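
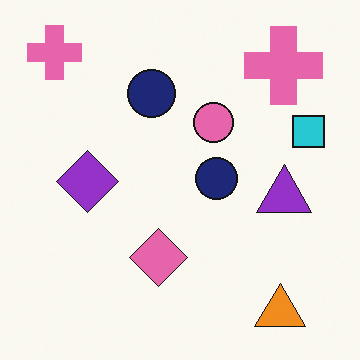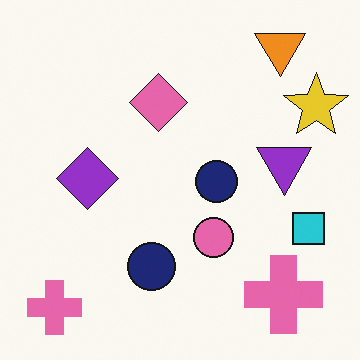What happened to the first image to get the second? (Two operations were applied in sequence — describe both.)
The second image is the first flipped vertically (top ↔ bottom), then overlaid with an additional yellow star.

The orange triangle is in the bottom-right of the first image and the top-right of the second — shapes on opposite sides of the horizontal midline have swapped in a mirror flip. A yellow star appears in the second image that is absent from the first.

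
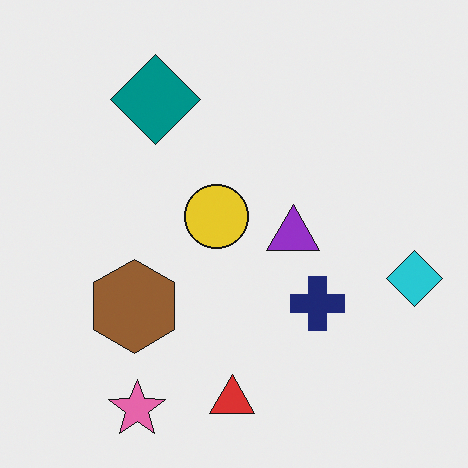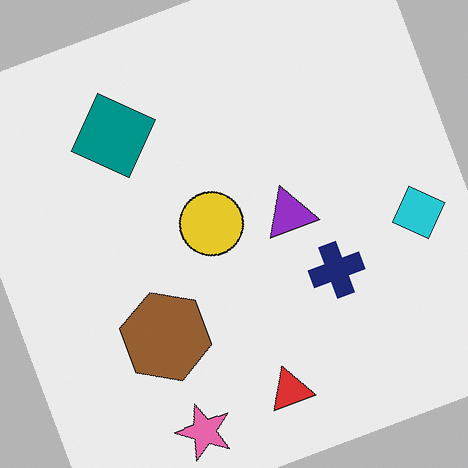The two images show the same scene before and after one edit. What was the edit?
The image was rotated counter-clockwise by a clearly visible amount.

Every shape is tilted by the same angle and the image corners show triangular fill wedges — a whole-image rotation by a non-right angle.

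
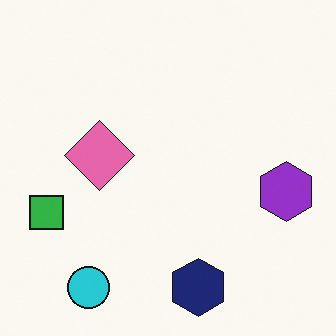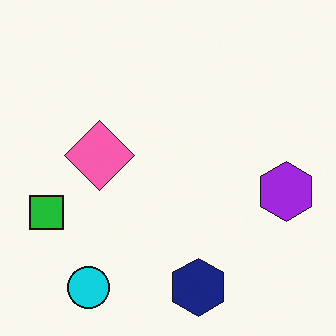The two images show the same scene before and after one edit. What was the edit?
The image was slightly oversaturated.

All colors are more vivid — a global saturation change.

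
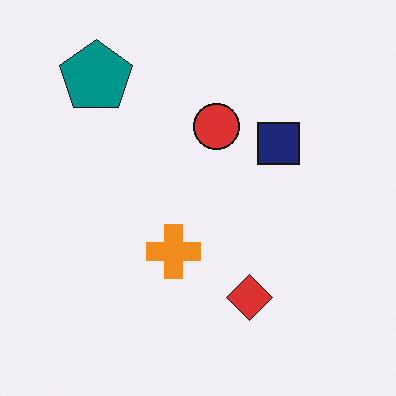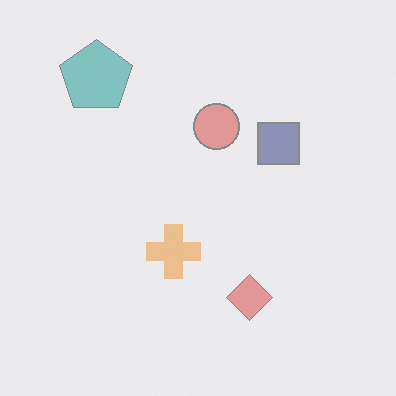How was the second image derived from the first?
It was given much lower contrast.

Tones are pushed toward mid-grey across the whole image — a global contrast change.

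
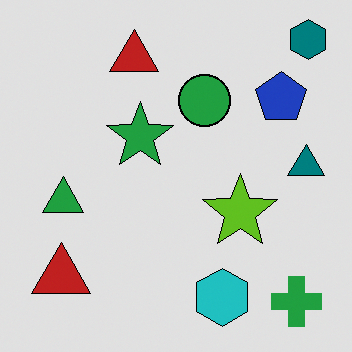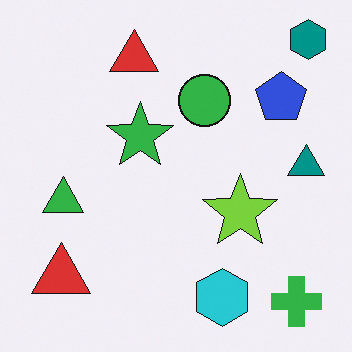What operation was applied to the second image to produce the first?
This is the original image posterized to a reduced palette.

Each flat color has snapped to a coarser quantized level — most visibly, the near-white background has dropped to a flat grey.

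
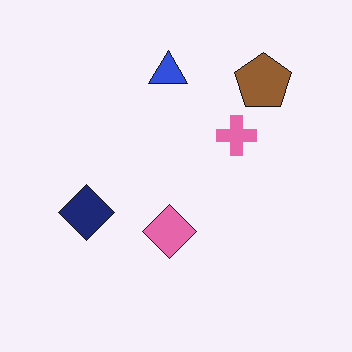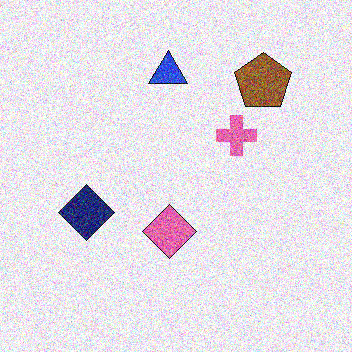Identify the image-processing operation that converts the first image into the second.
The second image is the first degraded with heavy additive noise.

Random speckle covers the whole image, including the flat background.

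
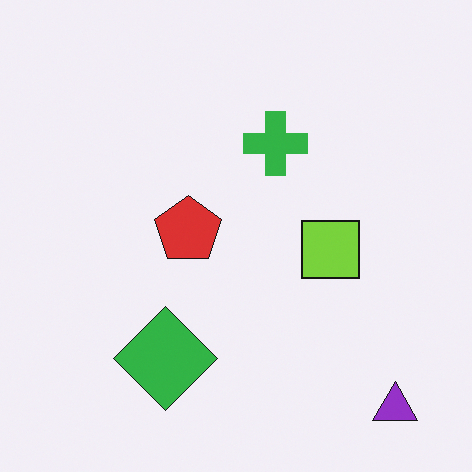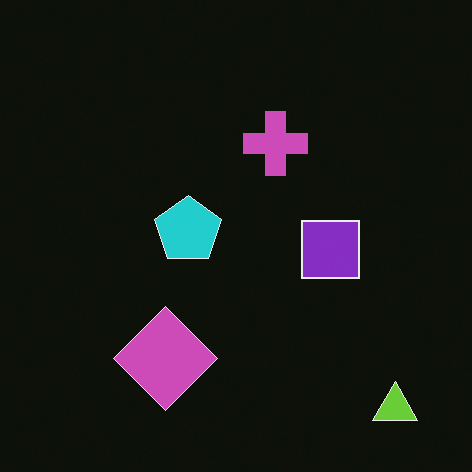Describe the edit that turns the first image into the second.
It was color-inverted (negative).

The light background has become dark and every shape's color is its complement — a photographic negative.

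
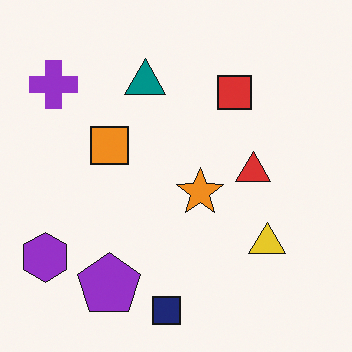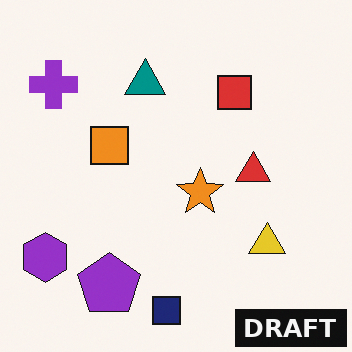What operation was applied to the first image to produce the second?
The second image is the first watermarked with the text "DRAFT" in the lower-right corner.

A dark label reading "DRAFT" appears in the lower-right corner.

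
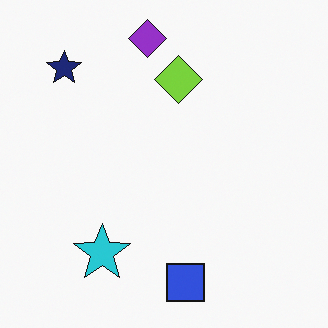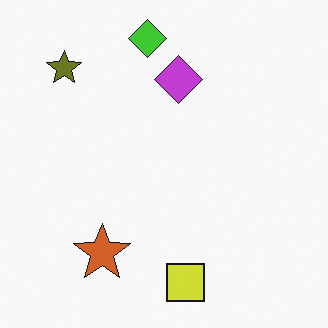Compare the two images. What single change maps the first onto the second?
Hue-shifted by a large amount.

Every shape's color has rotated by the same amount around the hue wheel — a uniform hue shift.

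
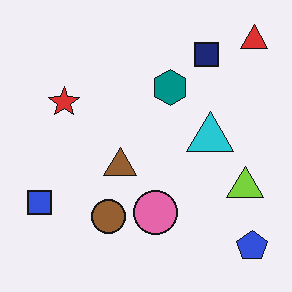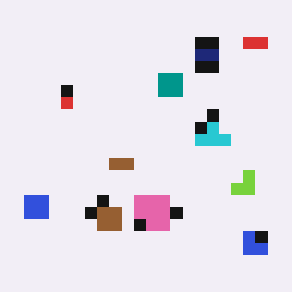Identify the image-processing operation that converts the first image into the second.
This is the original image heavily pixelated into large blocks.

Shapes are reduced to large square blocks; fine edges and outlines are lost — a downscale-then-upscale (mosaic) effect.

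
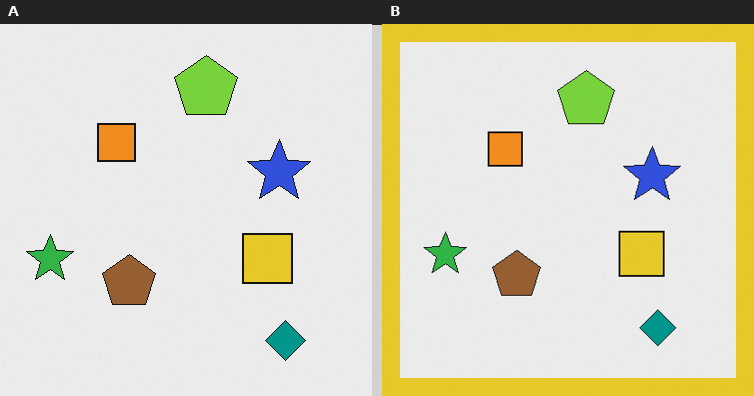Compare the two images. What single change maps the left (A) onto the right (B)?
It was framed with a yellow border.

A solid yellow frame runs around the edge of the right (B) image, with the content slightly shrunk inside it.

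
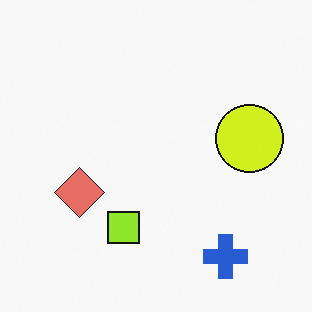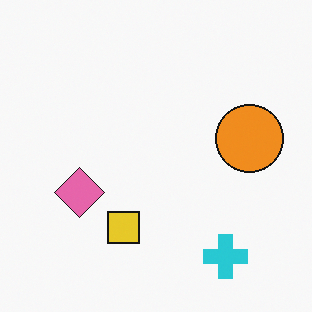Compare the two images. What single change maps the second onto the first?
The first image is the second hue-shifted by a small amount.

Every shape's color has rotated by the same amount around the hue wheel — a uniform hue shift.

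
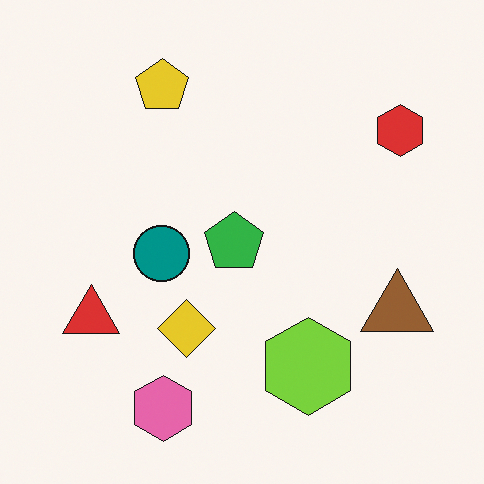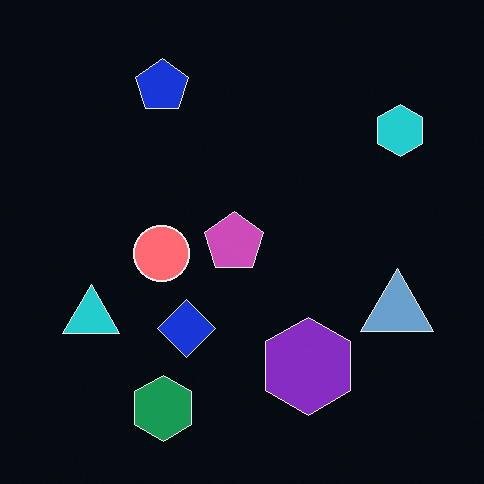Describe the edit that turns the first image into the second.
Color-inverted (negative).

The light background has become dark and every shape's color is its complement — a photographic negative.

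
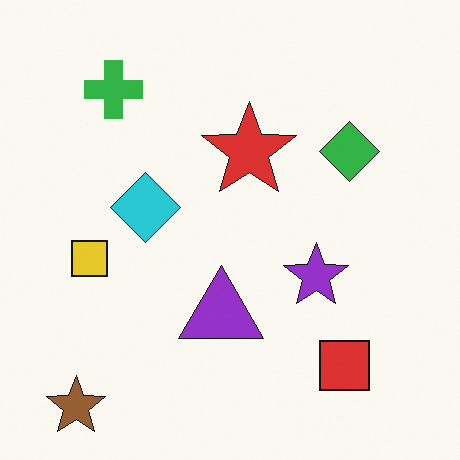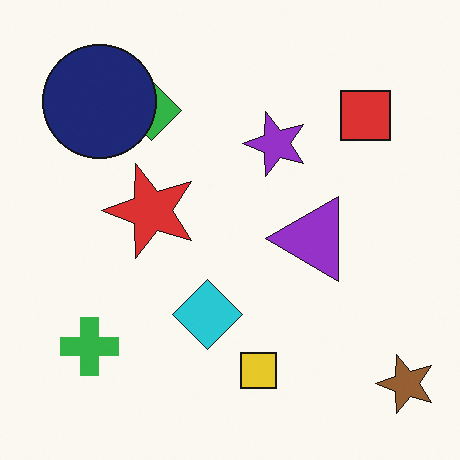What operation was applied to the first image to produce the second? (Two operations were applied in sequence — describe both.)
Rotated 90° counter-clockwise, then overlaid with an additional navy circle.

The brown star sits in the bottom-left of the first image and the bottom-right of the second — consistent with a whole-image 90° counter-clockwise rotation. A navy circle appears in the second image that is absent from the first.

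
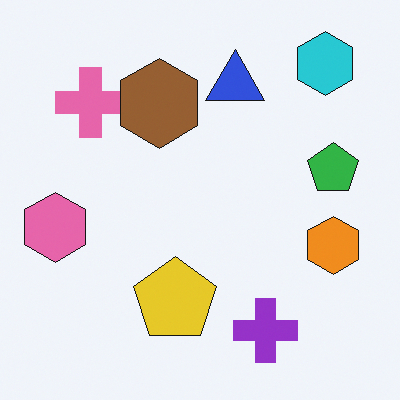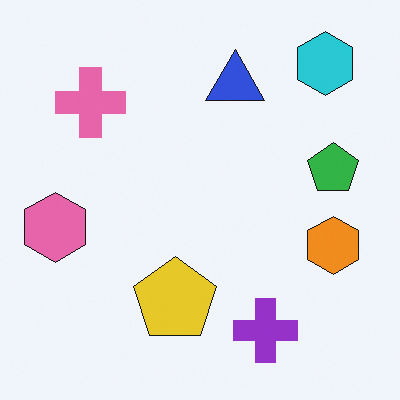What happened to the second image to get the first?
Overlaid with an additional brown hexagon.

A brown hexagon appears in the first image that is absent from the second.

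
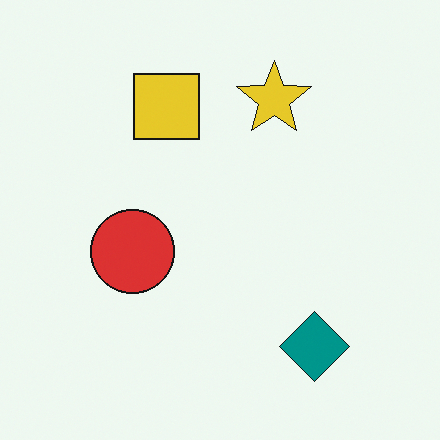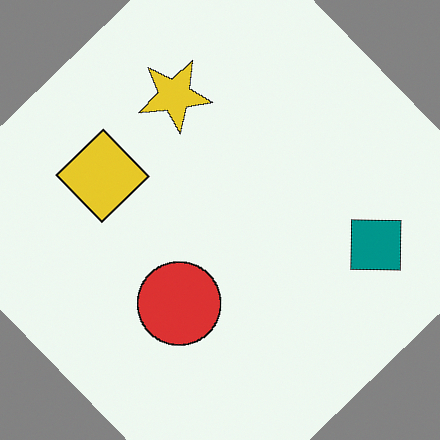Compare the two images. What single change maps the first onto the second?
This is the original image rotated counter-clockwise by a large amount — several tens of degrees.

Every shape is tilted by the same angle and the image corners show triangular fill wedges — a whole-image rotation by a non-right angle.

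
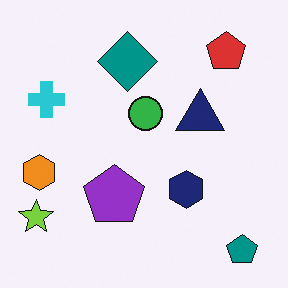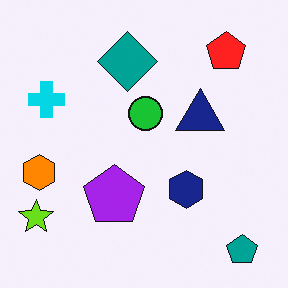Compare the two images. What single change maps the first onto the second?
Slightly oversaturated.

All colors are more vivid — a global saturation change.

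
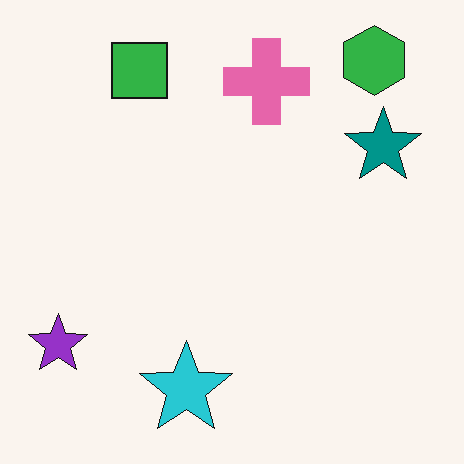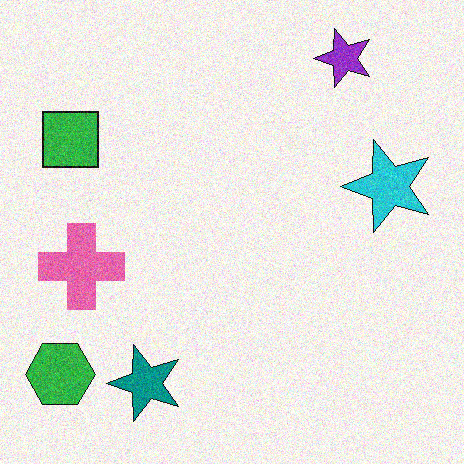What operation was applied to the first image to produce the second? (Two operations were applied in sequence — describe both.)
This is the original image degraded with moderate additive noise, then transposed (reflected across the top-left ↔ bottom-right diagonal).

Random speckle covers the whole image, including the flat background. Shapes have swapped their row and column positions — what was in the top-right is now in the bottom-left — a diagonal reflection.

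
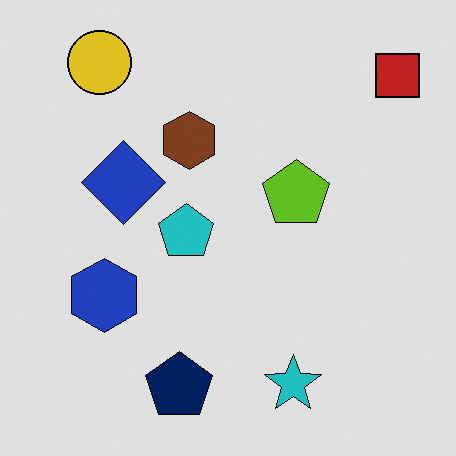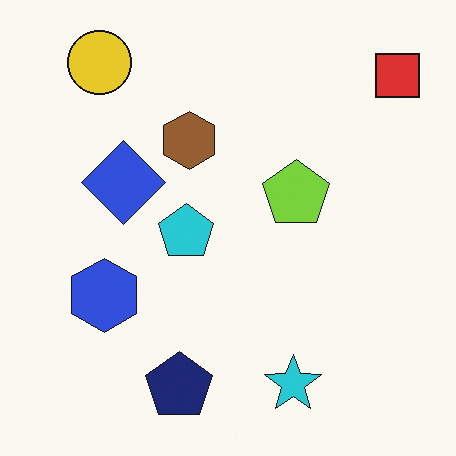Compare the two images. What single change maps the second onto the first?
The transformation is: moderately posterized.

Each flat color has snapped to a coarser quantized level — most visibly, the near-white background has dropped to a flat grey.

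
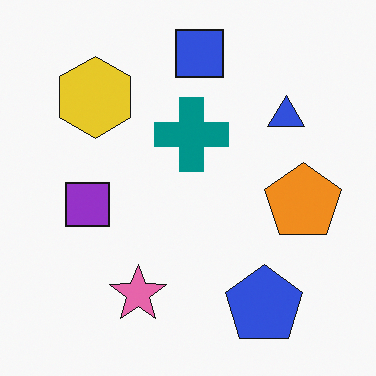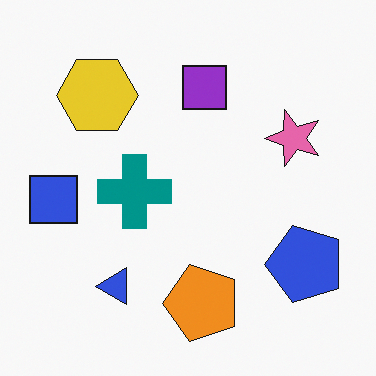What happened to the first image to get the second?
It was transposed (reflected across the top-left ↔ bottom-right diagonal).

Shapes have swapped their row and column positions — what was in the top-right is now in the bottom-left — a diagonal reflection.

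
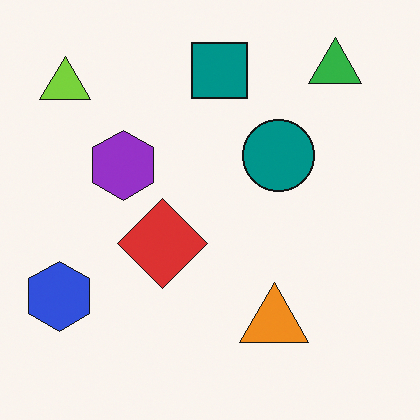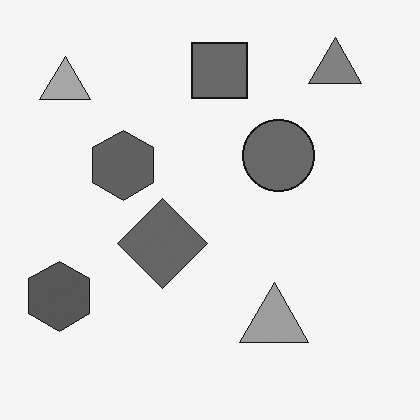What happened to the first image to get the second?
This is the original image converted to grayscale.

All color is removed — every shape is now a shade of grey.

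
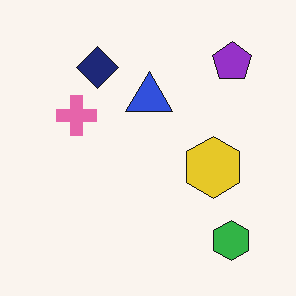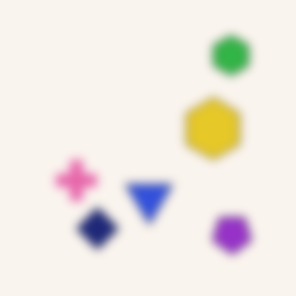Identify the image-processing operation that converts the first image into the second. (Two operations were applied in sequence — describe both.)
This is the original image flipped vertically (top ↔ bottom), then heavily blurred.

The green hexagon is in the bottom-right of the first image and the top-right of the second — shapes on opposite sides of the horizontal midline have swapped in a mirror flip. Shape edges and outlines are uniformly softened across the whole image.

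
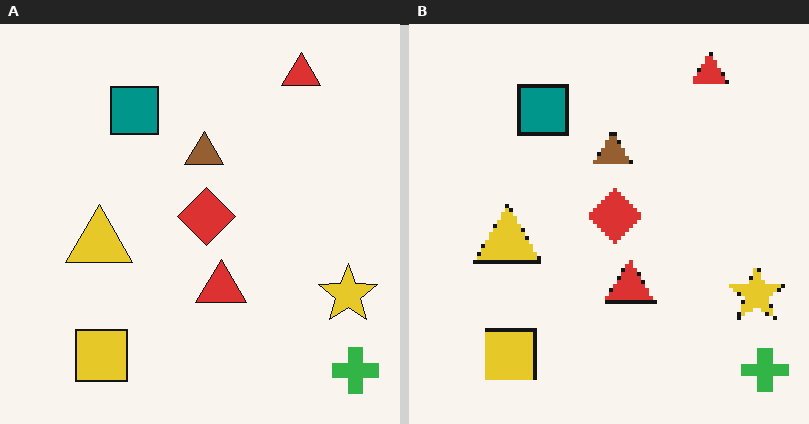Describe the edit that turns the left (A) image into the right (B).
It was mildly pixelated.

Shapes are reduced to large square blocks; fine edges and outlines are lost — a downscale-then-upscale (mosaic) effect.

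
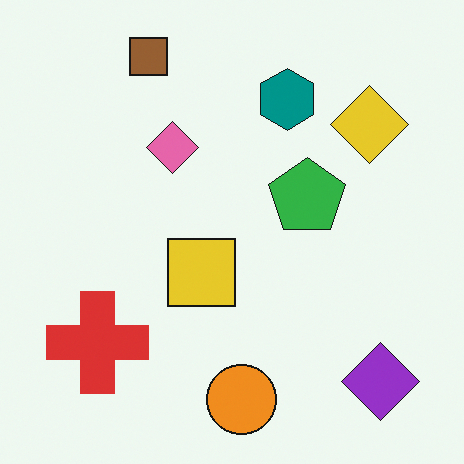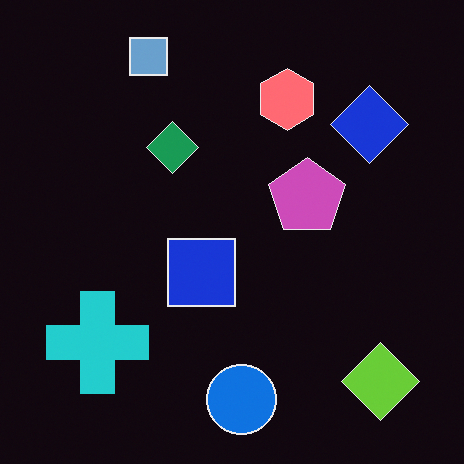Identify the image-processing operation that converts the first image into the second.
The second image is the first color-inverted (negative).

The light background has become dark and every shape's color is its complement — a photographic negative.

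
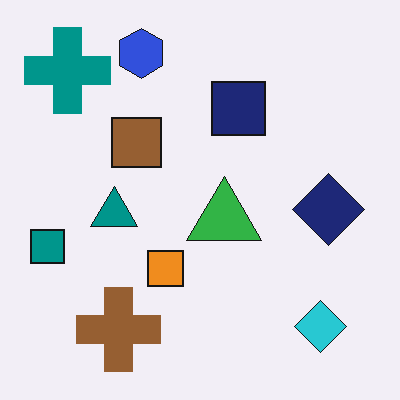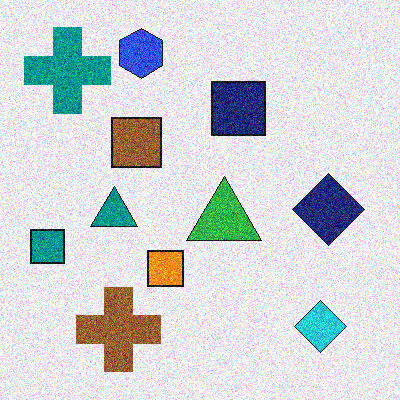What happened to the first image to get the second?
The transformation is: degraded with strong gaussian noise.

Random speckle covers the whole image, including the flat background.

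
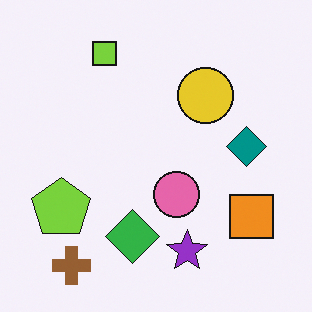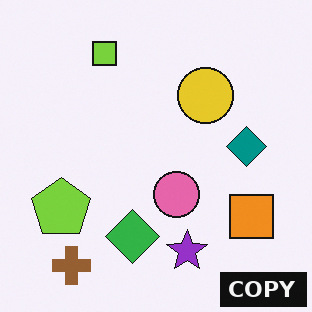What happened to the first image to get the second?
The image was watermarked with the text "COPY" in the lower-right corner.

A dark label reading "COPY" appears in the lower-right corner.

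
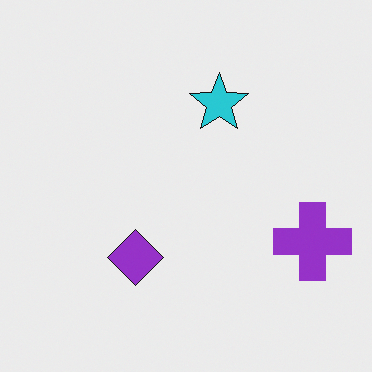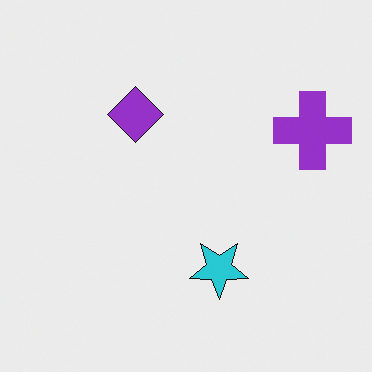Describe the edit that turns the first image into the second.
Flipped vertically (top ↔ bottom).

The cyan star is in the top of the first image and the bottom of the second — shapes on opposite sides of the horizontal midline have swapped in a mirror flip.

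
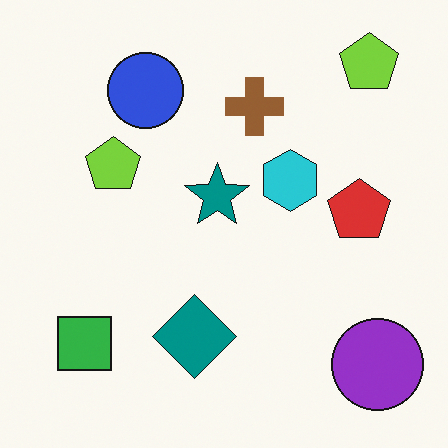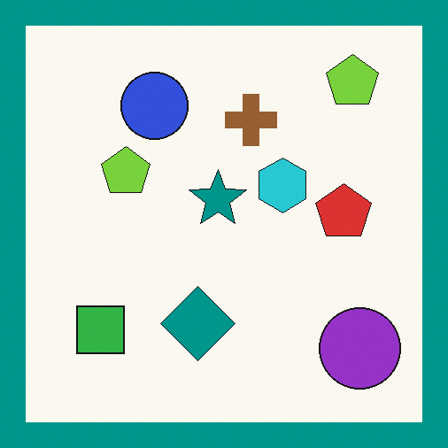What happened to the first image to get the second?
The second image is the first framed with a teal border.

A solid teal frame runs around the edge of the second image, with the content slightly shrunk inside it.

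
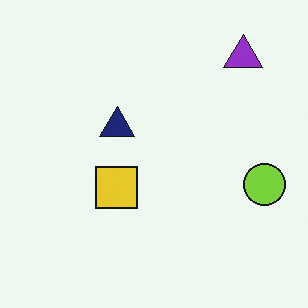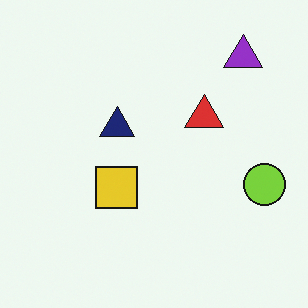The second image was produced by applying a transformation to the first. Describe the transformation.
This is the original image overlaid with an additional red triangle.

A red triangle appears in the second image that is absent from the first.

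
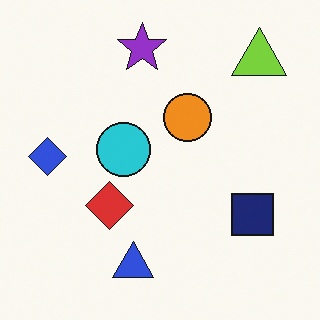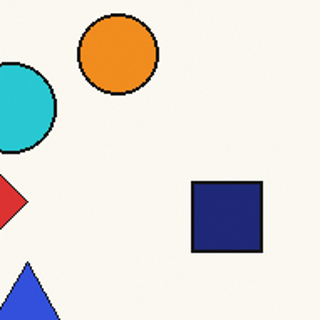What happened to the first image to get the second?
This is the original image cropped tightly and scaled back up.

The visible shapes are larger and the field of view is narrower; shapes near the original edges may be partly or wholly outside the frame — a crop-and-rescale.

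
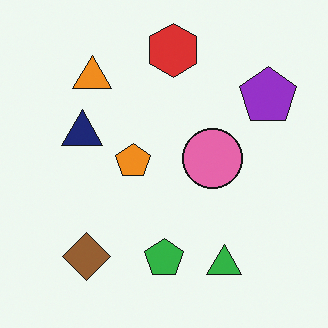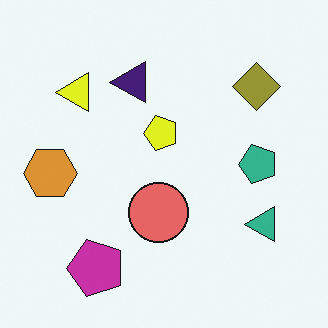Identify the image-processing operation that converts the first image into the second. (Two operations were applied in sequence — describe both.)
It was transposed (reflected across the top-left ↔ bottom-right diagonal), then hue-shifted by a small amount.

Shapes have swapped their row and column positions — what was in the top-right is now in the bottom-left — a diagonal reflection. Every shape's color has rotated by the same amount around the hue wheel — a uniform hue shift.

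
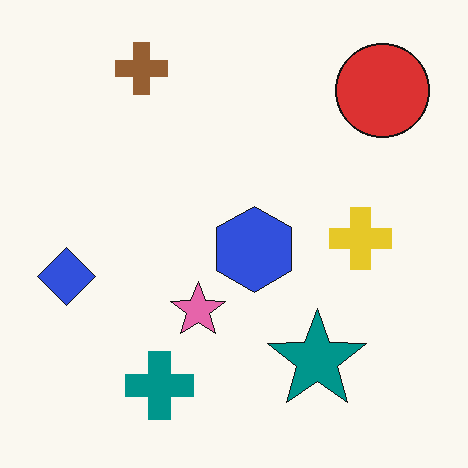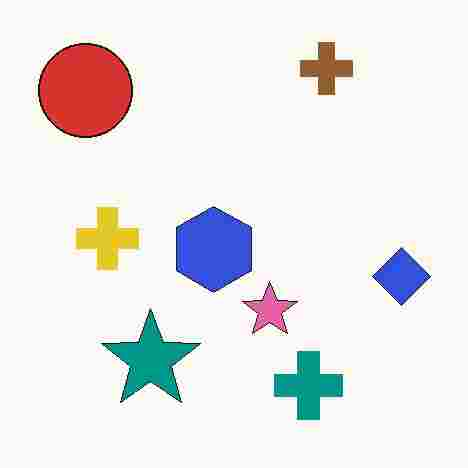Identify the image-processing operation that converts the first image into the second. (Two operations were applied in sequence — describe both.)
Flipped horizontally (left ↔ right), then heavily JPEG-compressed with obvious blocking artifacts.

The blue diamond is in the left of the first image and the right of the second — shapes on opposite sides of the vertical midline have swapped in a mirror flip. Blocky 8×8 compression artifacts appear around shape edges and the flat background shows ringing — characteristic JPEG degradation.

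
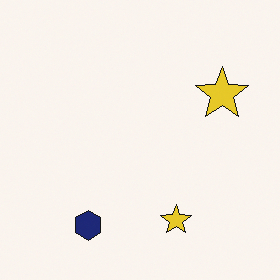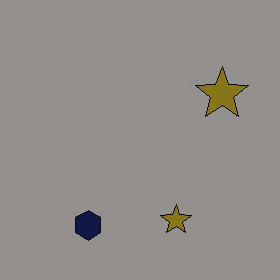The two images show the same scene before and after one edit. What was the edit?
The second image is the first darkened a lot.

Every pixel — background and shapes alike — is uniformly darkened.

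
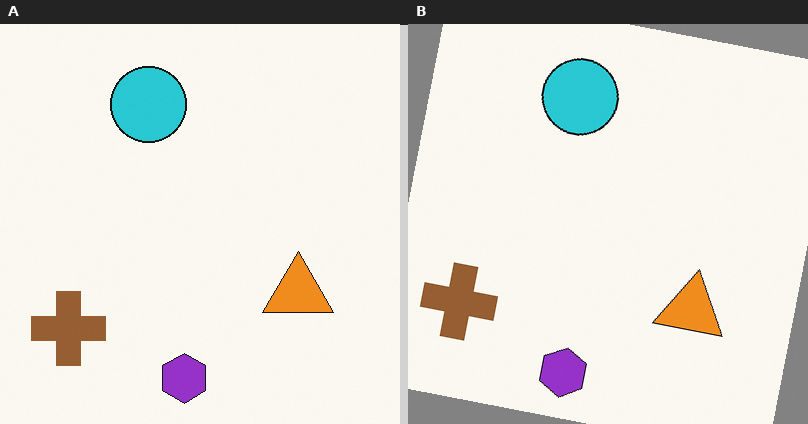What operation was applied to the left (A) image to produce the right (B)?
Rotated clockwise by a few degrees.

Every shape is tilted by the same angle and the image corners show triangular fill wedges — a whole-image rotation by a non-right angle.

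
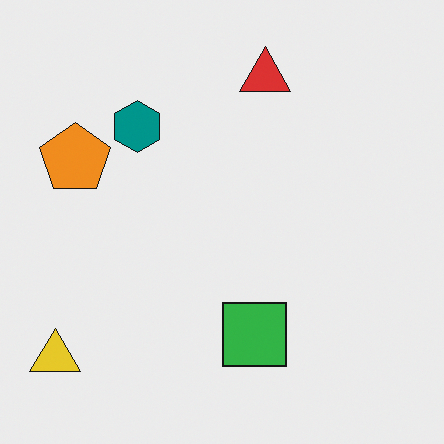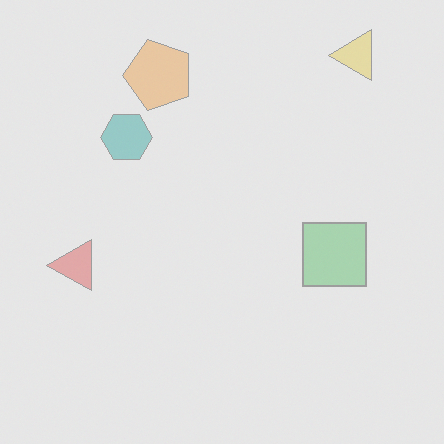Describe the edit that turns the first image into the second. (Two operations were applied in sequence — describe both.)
The transformation is: transposed (reflected across the top-left ↔ bottom-right diagonal), then washed out (contrast reduced).

Shapes have swapped their row and column positions — what was in the top-right is now in the bottom-left — a diagonal reflection. Tones are pushed toward mid-grey across the whole image — a global contrast change.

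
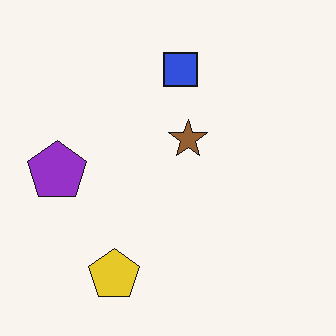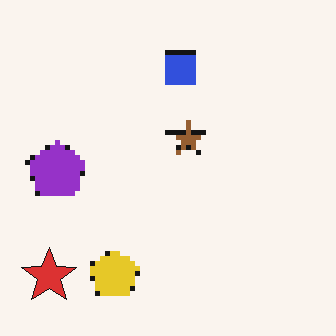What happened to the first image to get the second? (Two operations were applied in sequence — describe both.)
It was lightly pixelated (a mild mosaic effect), then overlaid with an additional red star.

Shapes are reduced to large square blocks; fine edges and outlines are lost — a downscale-then-upscale (mosaic) effect. A red star appears in the second image that is absent from the first.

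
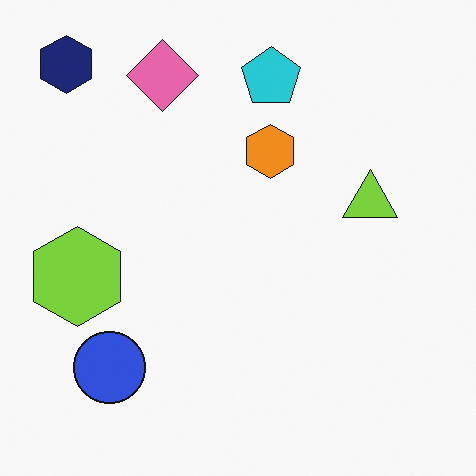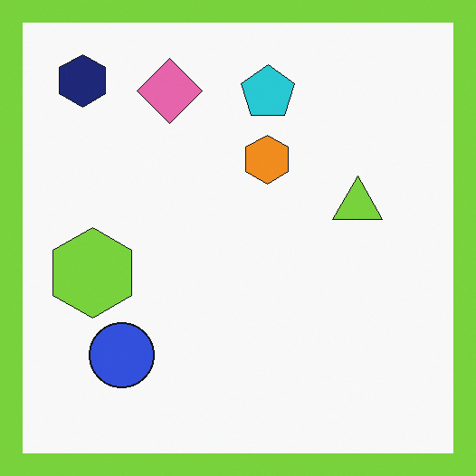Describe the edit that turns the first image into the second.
It was framed with a lime border.

A solid lime frame runs around the edge of the second image, with the content slightly shrunk inside it.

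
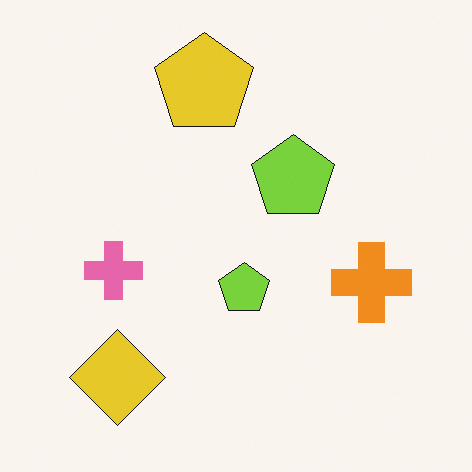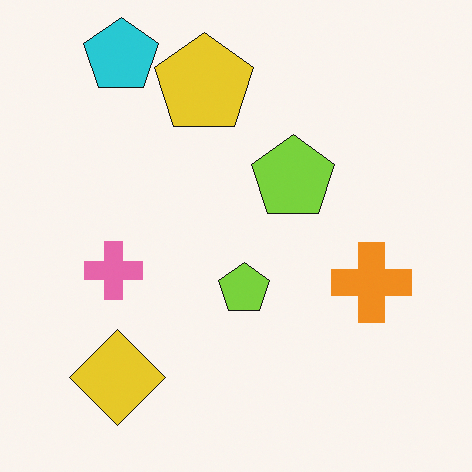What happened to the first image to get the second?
It was overlaid with an additional cyan pentagon.

A cyan pentagon appears in the second image that is absent from the first.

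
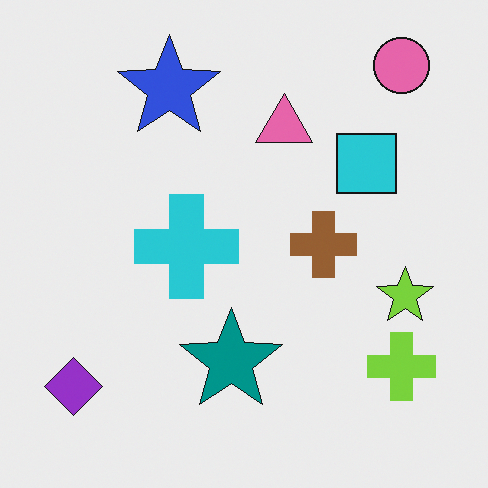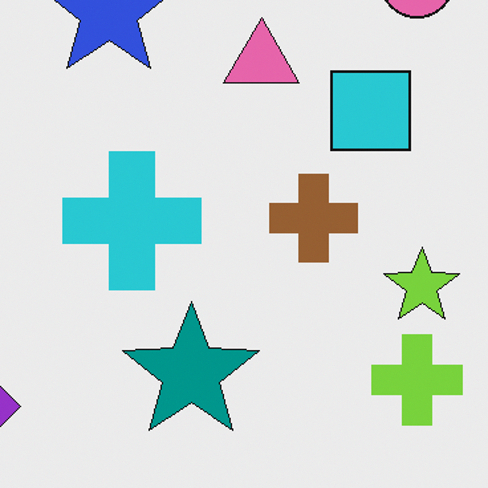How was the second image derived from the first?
The second image is the first cropped to a modestly smaller region and rescaled.

The visible shapes are larger and the field of view is narrower; shapes near the original edges may be partly or wholly outside the frame — a crop-and-rescale.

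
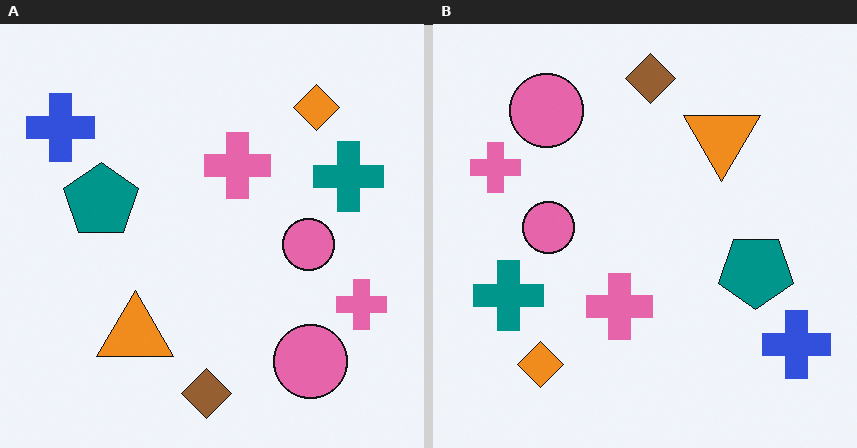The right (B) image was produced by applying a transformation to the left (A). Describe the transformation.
The image was rotated 180°.

The blue cross sits in the top-left of the left (A) image and the bottom-right of the right (B) — consistent with a whole-image 180° rotation.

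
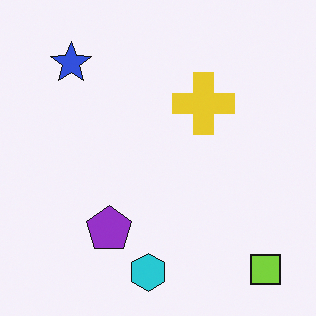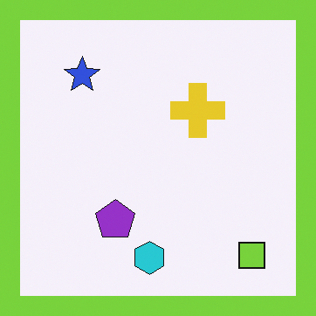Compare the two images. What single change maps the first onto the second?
The transformation is: framed with a lime border.

A solid lime frame runs around the edge of the second image, with the content slightly shrunk inside it.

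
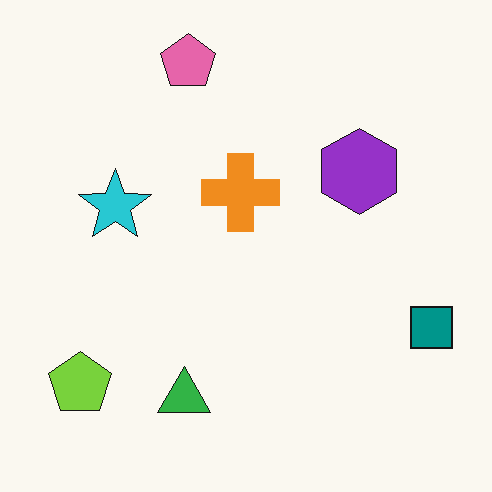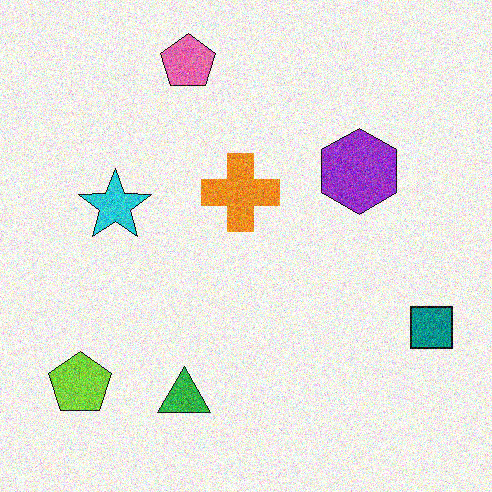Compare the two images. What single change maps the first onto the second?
It was degraded with a thick layer of grain.

Random speckle covers the whole image, including the flat background.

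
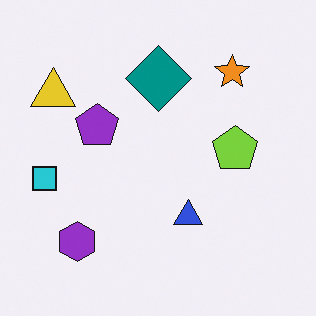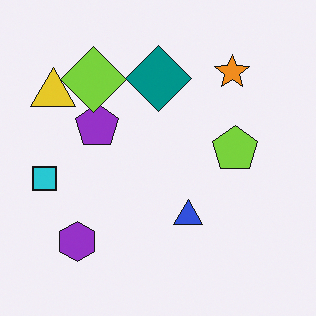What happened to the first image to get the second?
This is the original image overlaid with an additional lime diamond.

A lime diamond appears in the second image that is absent from the first.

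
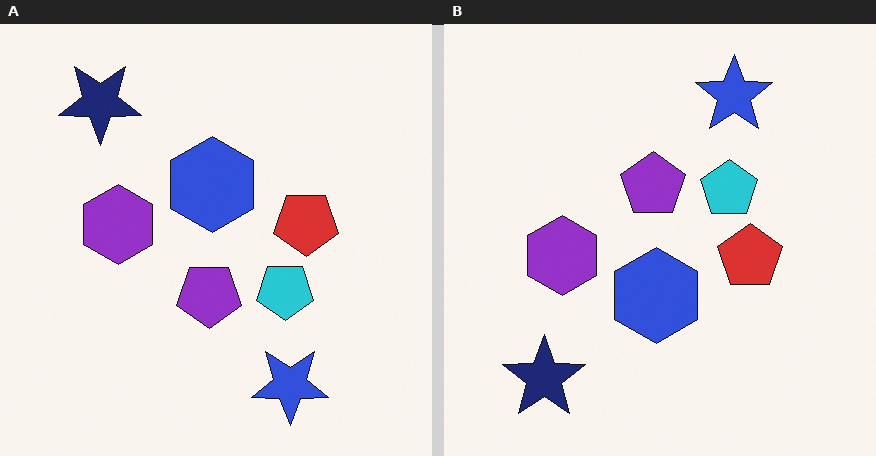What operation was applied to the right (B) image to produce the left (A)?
This is the original image flipped vertically (top ↔ bottom).

The blue star is in the top-right of the right (B) image and the bottom-right of the left (A) — shapes on opposite sides of the horizontal midline have swapped in a mirror flip.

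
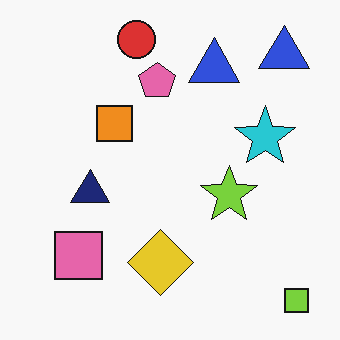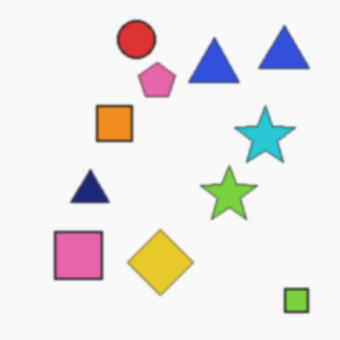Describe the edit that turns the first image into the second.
This is the original image given a subtle gaussian blur.

Shape edges and outlines are uniformly softened across the whole image.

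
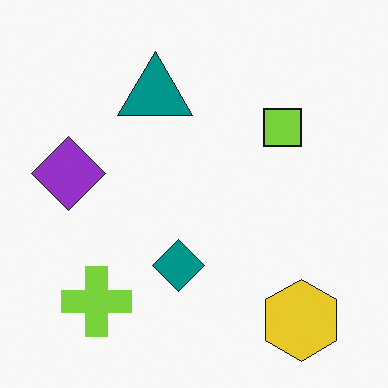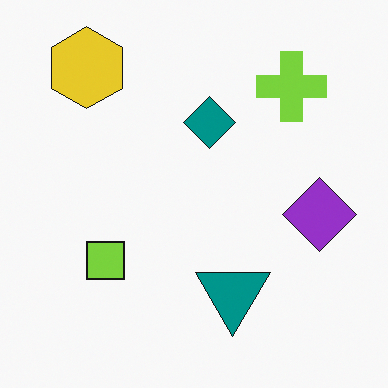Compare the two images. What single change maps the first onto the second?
This is the original image rotated 180°.

The yellow hexagon sits in the bottom-right of the first image and the top-left of the second — consistent with a whole-image 180° rotation.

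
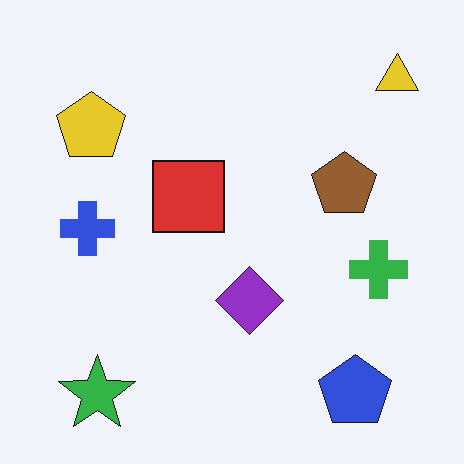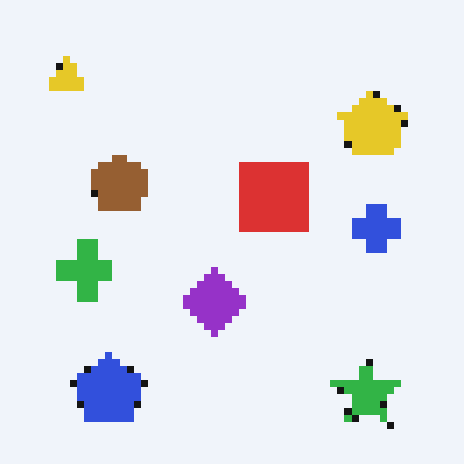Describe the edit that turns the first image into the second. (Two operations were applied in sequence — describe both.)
The image was moderately pixelated, then flipped horizontally (left ↔ right).

Shapes are reduced to large square blocks; fine edges and outlines are lost — a downscale-then-upscale (mosaic) effect. The yellow triangle is in the top-right of the first image and the top-left of the second — shapes on opposite sides of the vertical midline have swapped in a mirror flip.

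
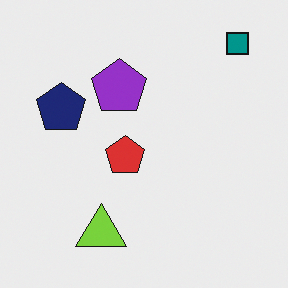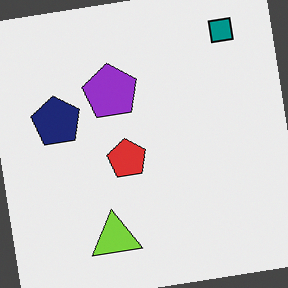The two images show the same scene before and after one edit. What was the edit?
The second image is the first rotated counter-clockwise by a slight angle.

Every shape is tilted by the same angle and the image corners show triangular fill wedges — a whole-image rotation by a non-right angle.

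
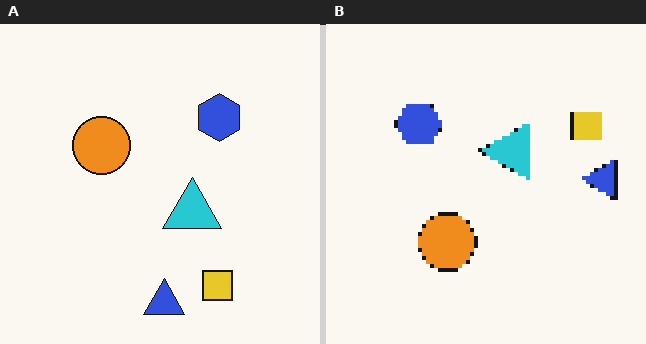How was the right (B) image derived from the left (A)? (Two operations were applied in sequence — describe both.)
The right (B) image is the left (A) rotated 90° counter-clockwise, then mildly pixelated.

The blue triangle sits in the bottom of the left (A) image and the right of the right (B) — consistent with a whole-image 90° counter-clockwise rotation. Shapes are reduced to large square blocks; fine edges and outlines are lost — a downscale-then-upscale (mosaic) effect.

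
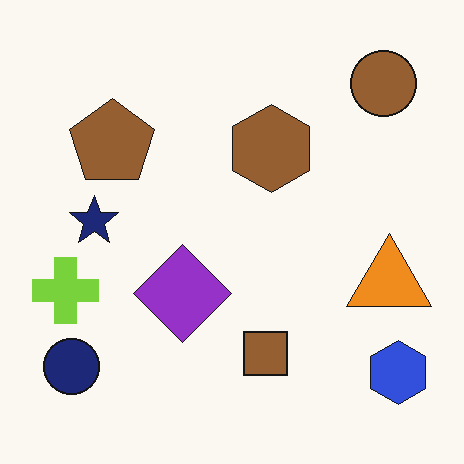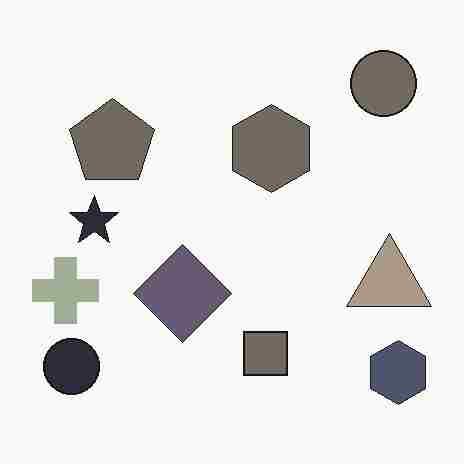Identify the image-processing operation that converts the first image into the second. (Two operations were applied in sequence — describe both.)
The image was heavily desaturated, then heavily JPEG-compressed with obvious blocking artifacts.

All colors are more muted and greyish — a global saturation change. Blocky 8×8 compression artifacts appear around shape edges and the flat background shows ringing — characteristic JPEG degradation.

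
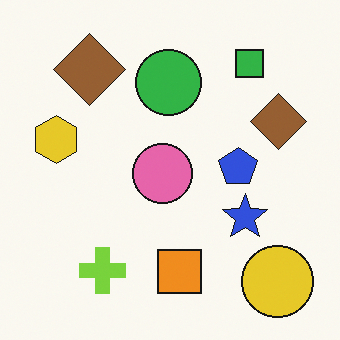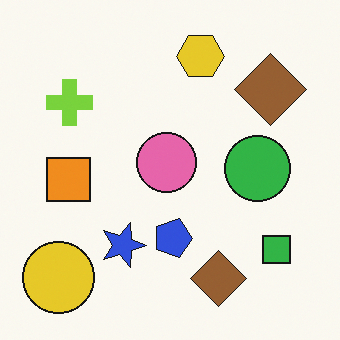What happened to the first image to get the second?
The transformation is: rotated 90° clockwise.

The yellow circle sits in the bottom-right of the first image and the bottom-left of the second — consistent with a whole-image 90° clockwise rotation.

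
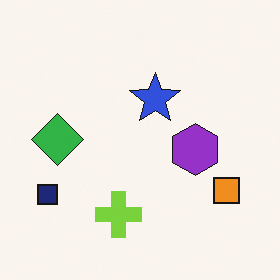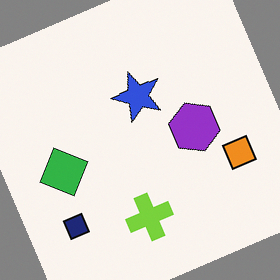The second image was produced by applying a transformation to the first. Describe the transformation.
Rotated counter-clockwise by a clearly visible amount.

Every shape is tilted by the same angle and the image corners show triangular fill wedges — a whole-image rotation by a non-right angle.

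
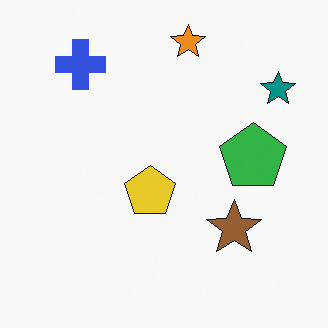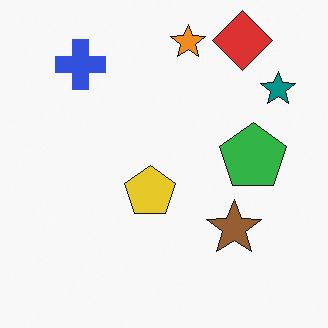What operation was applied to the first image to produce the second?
This is the original image overlaid with an additional red diamond.

A red diamond appears in the second image that is absent from the first.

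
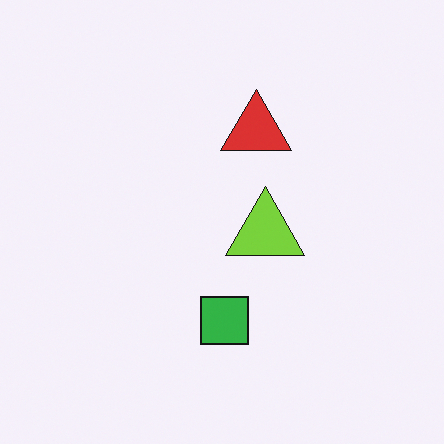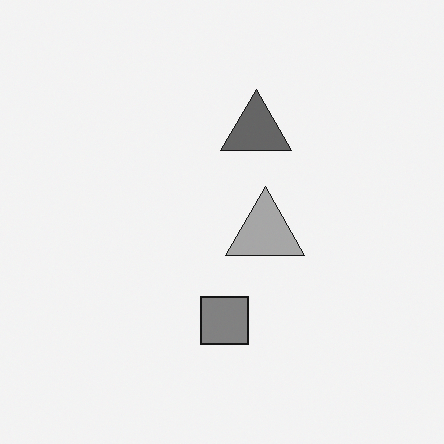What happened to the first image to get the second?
It was converted to grayscale.

All color is removed — every shape is now a shade of grey.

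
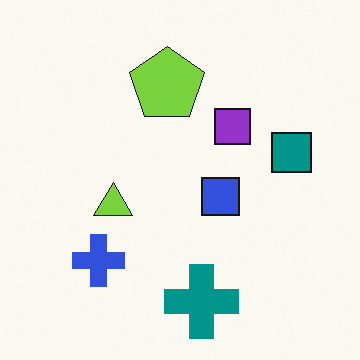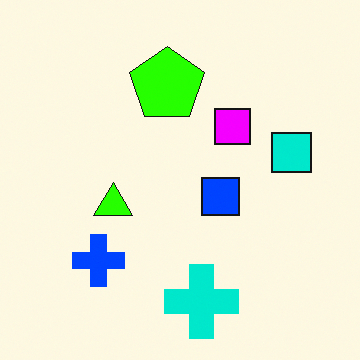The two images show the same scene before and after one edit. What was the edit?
It was heavily oversaturated.

All colors are more vivid — a global saturation change.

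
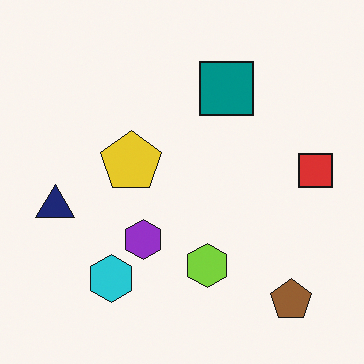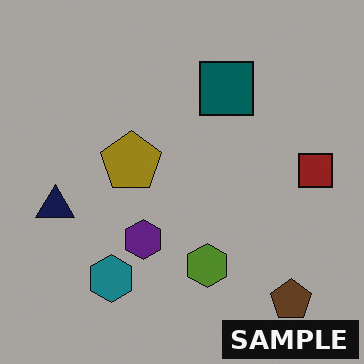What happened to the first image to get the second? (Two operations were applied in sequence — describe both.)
It was noticeably darkened, then watermarked with the text "SAMPLE" in the lower-right corner.

Every pixel — background and shapes alike — is uniformly darkened. A dark label reading "SAMPLE" appears in the lower-right corner.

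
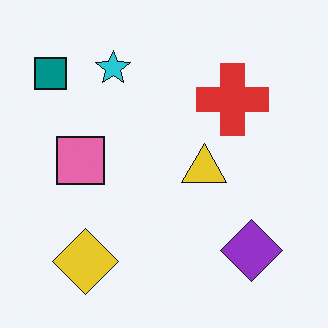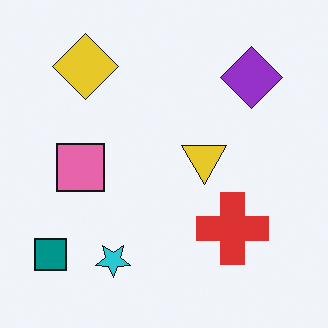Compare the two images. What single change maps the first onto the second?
It was flipped vertically (top ↔ bottom).

The yellow diamond is in the bottom-left of the first image and the top-left of the second — shapes on opposite sides of the horizontal midline have swapped in a mirror flip.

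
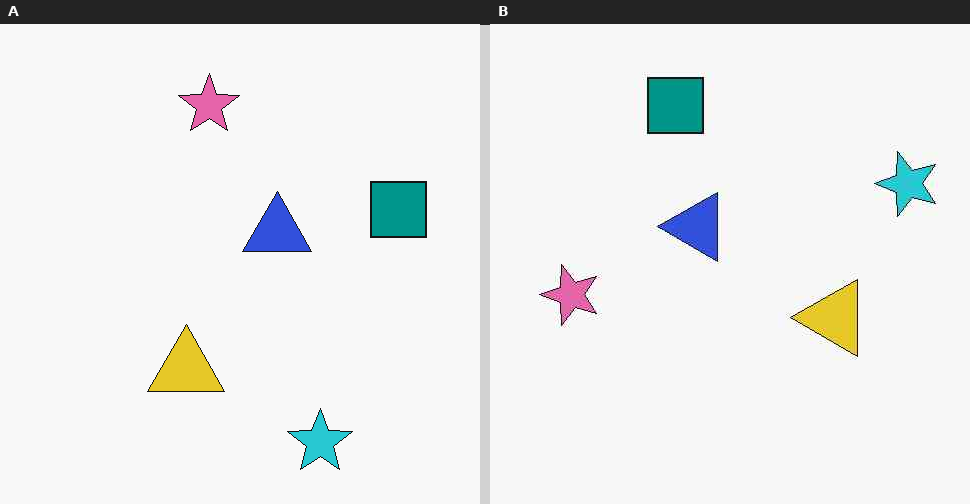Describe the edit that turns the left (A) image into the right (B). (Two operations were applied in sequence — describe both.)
The transformation is: rotated 90° counter-clockwise, then JPEG-compressed with visible artifacts.

The cyan star sits in the bottom of the left (A) image and the top-right of the right (B) — consistent with a whole-image 90° counter-clockwise rotation. Blocky 8×8 compression artifacts appear around shape edges and the flat background shows ringing — characteristic JPEG degradation.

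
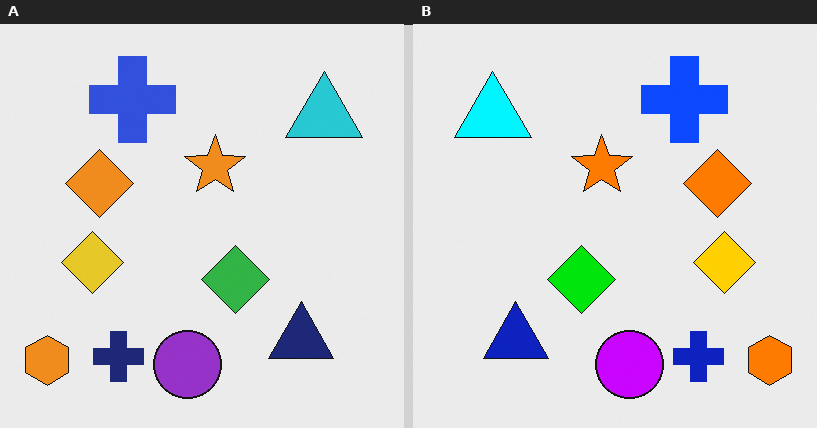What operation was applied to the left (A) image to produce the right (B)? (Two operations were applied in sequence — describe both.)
It was flipped horizontally (left ↔ right), then made much more vivid (saturation change).

The orange hexagon is in the bottom-left of the left (A) image and the bottom-right of the right (B) — shapes on opposite sides of the vertical midline have swapped in a mirror flip. All colors are more vivid — a global saturation change.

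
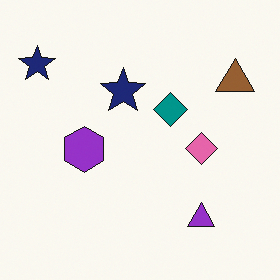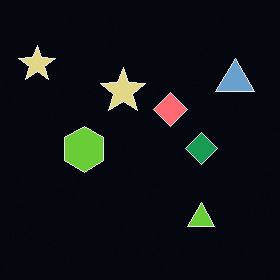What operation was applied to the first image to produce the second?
The transformation is: color-inverted (negative).

The light background has become dark and every shape's color is its complement — a photographic negative.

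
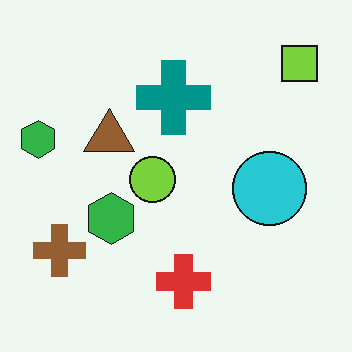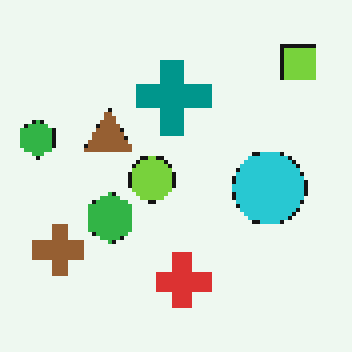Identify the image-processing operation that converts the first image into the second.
The image was lightly pixelated (a mild mosaic effect).

Shapes are reduced to large square blocks; fine edges and outlines are lost — a downscale-then-upscale (mosaic) effect.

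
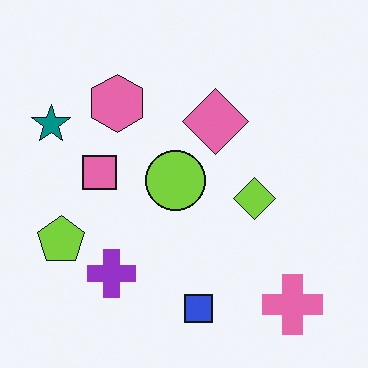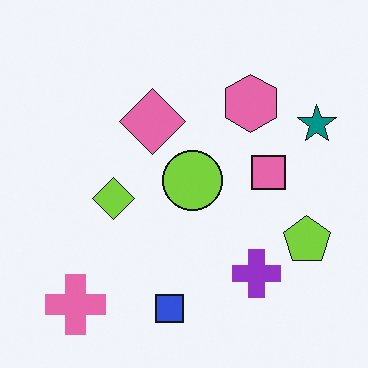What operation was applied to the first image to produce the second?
The image was flipped horizontally (left ↔ right).

The teal star is in the left of the first image and the right of the second — shapes on opposite sides of the vertical midline have swapped in a mirror flip.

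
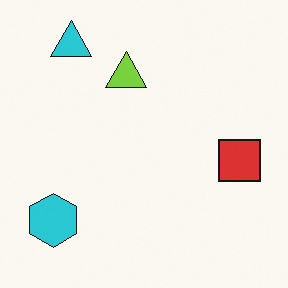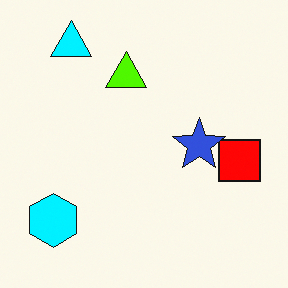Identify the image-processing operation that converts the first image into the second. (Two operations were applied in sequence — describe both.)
Heavily oversaturated, then overlaid with an additional blue star.

All colors are more vivid — a global saturation change. A blue star appears in the second image that is absent from the first.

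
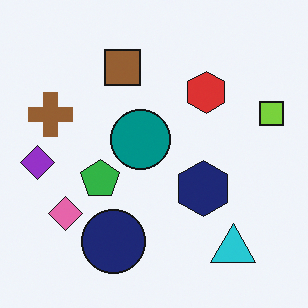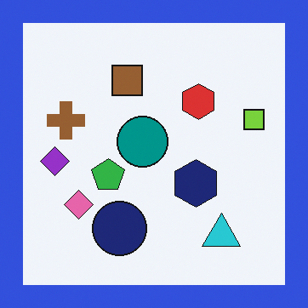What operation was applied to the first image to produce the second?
Framed with a blue border.

A solid blue frame runs around the edge of the second image, with the content slightly shrunk inside it.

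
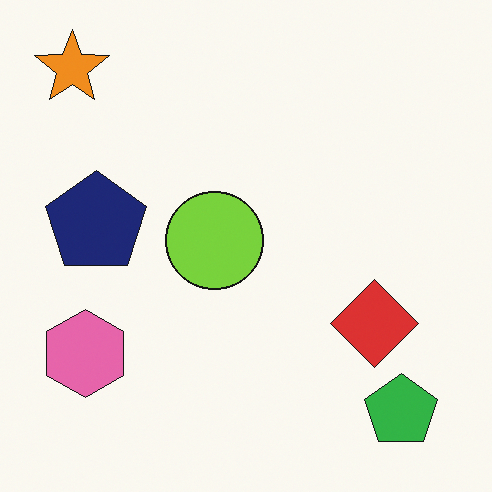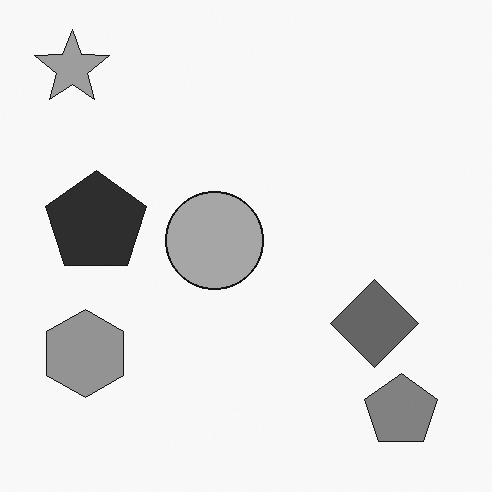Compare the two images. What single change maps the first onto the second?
The image was converted to grayscale.

All color is removed — every shape is now a shade of grey.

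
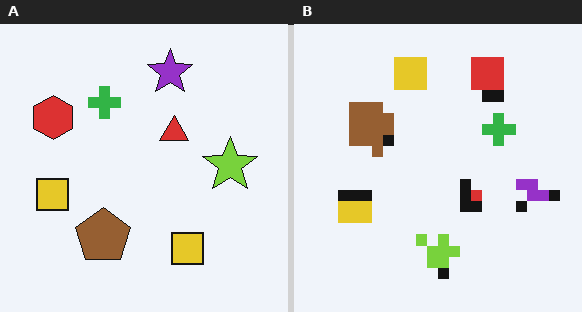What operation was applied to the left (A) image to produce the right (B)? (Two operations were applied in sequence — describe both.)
This is the original image rotated 90° clockwise, then coarsely pixelated.

The red hexagon sits in the top-left of the left (A) image and the top-right of the right (B) — consistent with a whole-image 90° clockwise rotation. Shapes are reduced to large square blocks; fine edges and outlines are lost — a downscale-then-upscale (mosaic) effect.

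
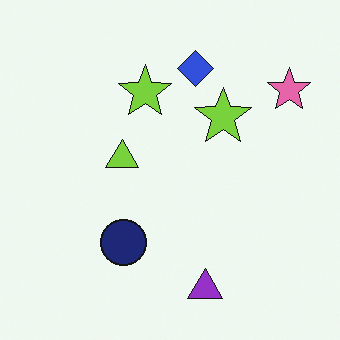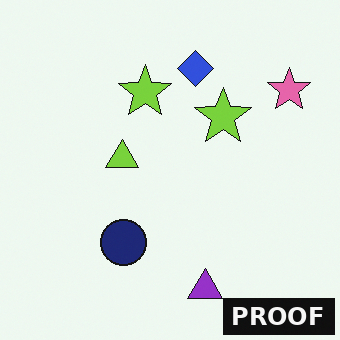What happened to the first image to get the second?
It was watermarked with the text "PROOF" in the lower-right corner.

A dark label reading "PROOF" appears in the lower-right corner.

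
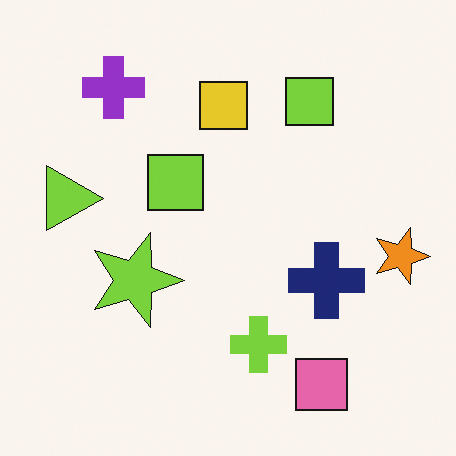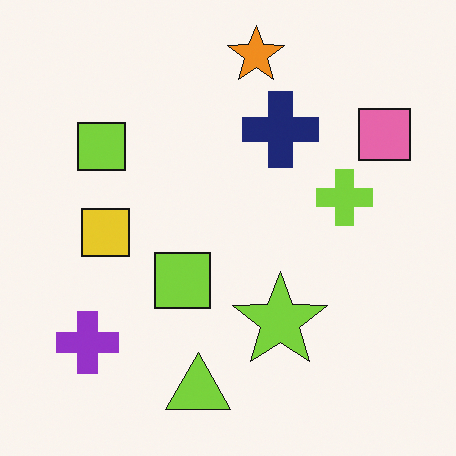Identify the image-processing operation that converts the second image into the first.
Rotated 90° clockwise.

The pink square sits in the top-right of the second image and the bottom-right of the first — consistent with a whole-image 90° clockwise rotation.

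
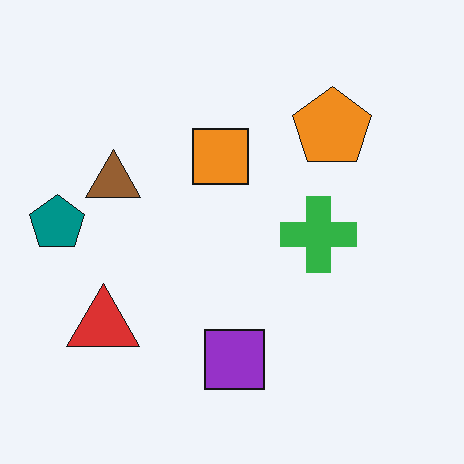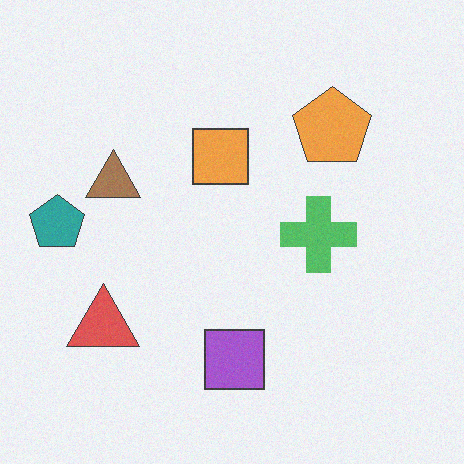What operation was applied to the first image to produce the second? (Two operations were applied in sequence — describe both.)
This is the original image degraded with light additive noise, then given slightly reduced contrast.

Random speckle covers the whole image, including the flat background. Tones are pushed toward mid-grey across the whole image — a global contrast change.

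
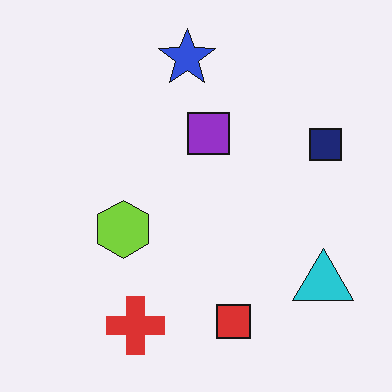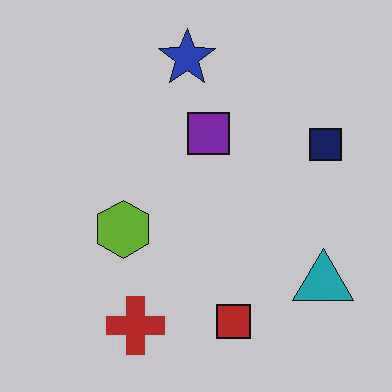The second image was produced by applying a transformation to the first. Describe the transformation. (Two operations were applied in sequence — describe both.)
The second image is the first JPEG-compressed with visible artifacts, then slightly darkened.

Blocky 8×8 compression artifacts appear around shape edges and the flat background shows ringing — characteristic JPEG degradation. Every pixel — background and shapes alike — is uniformly darkened.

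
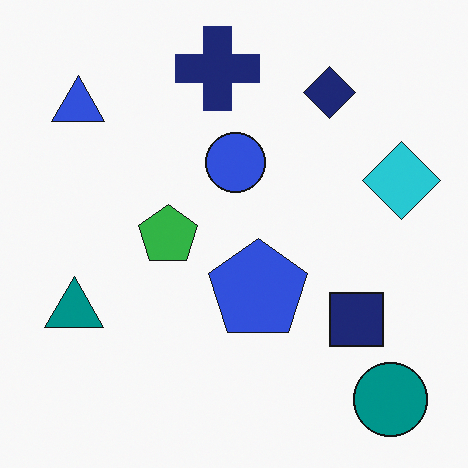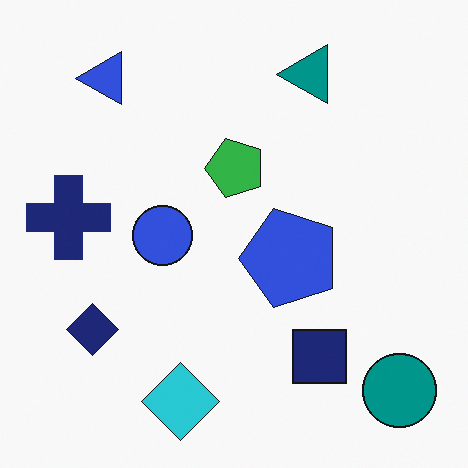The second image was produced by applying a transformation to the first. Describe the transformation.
The second image is the first transposed (reflected across the top-left ↔ bottom-right diagonal).

Shapes have swapped their row and column positions — what was in the top-right is now in the bottom-left — a diagonal reflection.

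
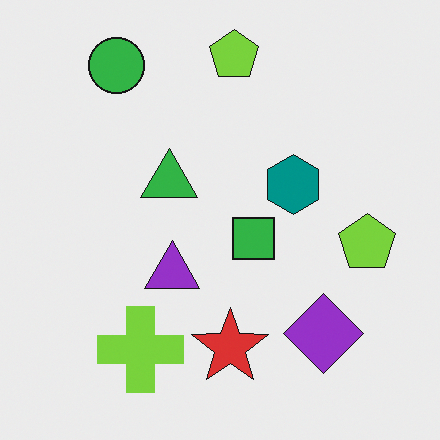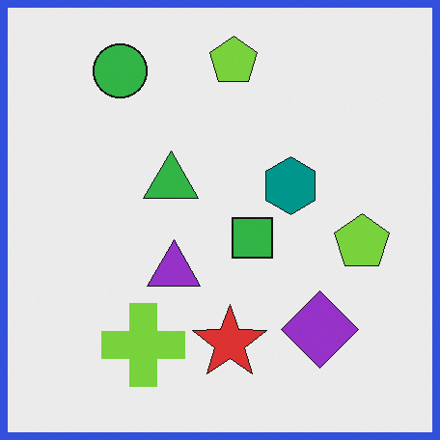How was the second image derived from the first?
It was framed with a blue border.

A solid blue frame runs around the edge of the second image, with the content slightly shrunk inside it.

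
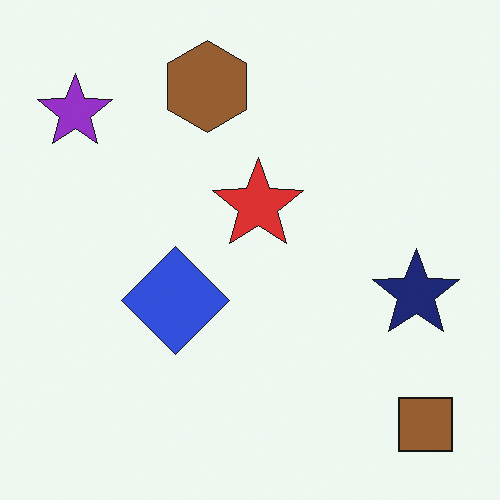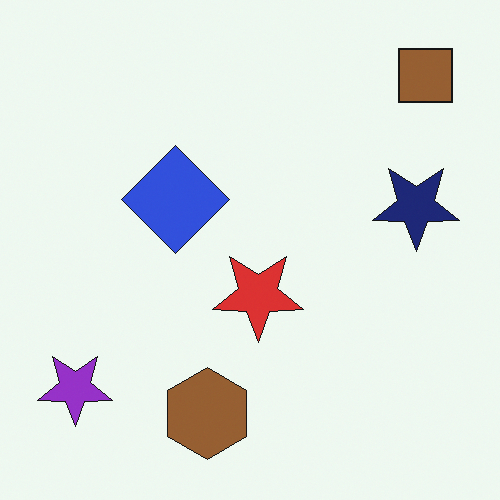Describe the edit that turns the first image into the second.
The image was flipped vertically (top ↔ bottom).

The brown square is in the bottom-right of the first image and the top-right of the second — shapes on opposite sides of the horizontal midline have swapped in a mirror flip.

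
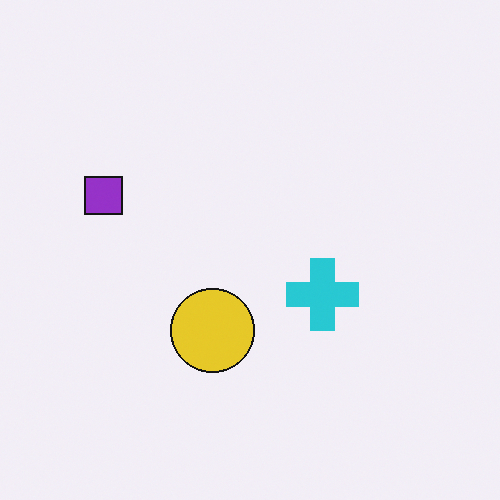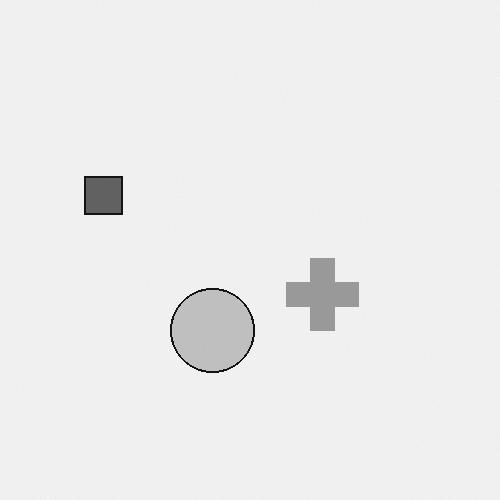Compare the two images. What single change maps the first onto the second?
The second image is the first converted to grayscale.

All color is removed — every shape is now a shade of grey.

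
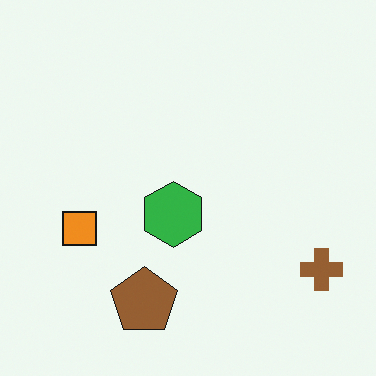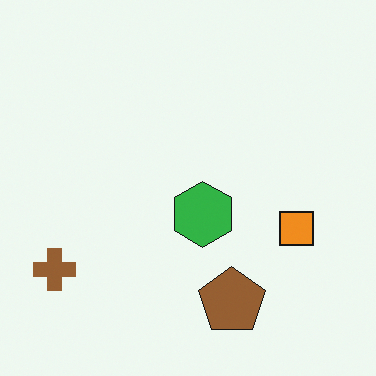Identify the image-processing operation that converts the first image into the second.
It was flipped horizontally (left ↔ right).

The brown cross is in the bottom-right of the first image and the bottom-left of the second — shapes on opposite sides of the vertical midline have swapped in a mirror flip.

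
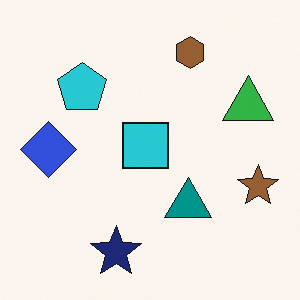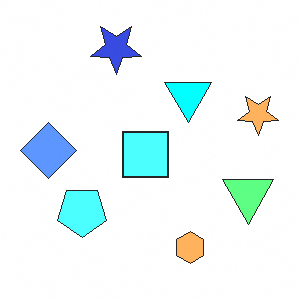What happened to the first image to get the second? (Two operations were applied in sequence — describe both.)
The transformation is: substantially brightened, then flipped vertically (top ↔ bottom).

Every pixel — background and shapes alike — is uniformly brightened. The navy star is in the bottom of the first image and the top of the second — shapes on opposite sides of the horizontal midline have swapped in a mirror flip.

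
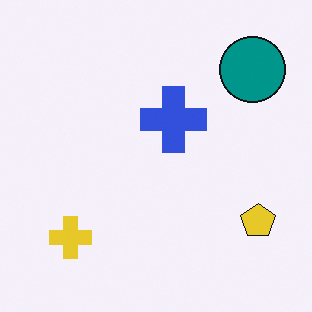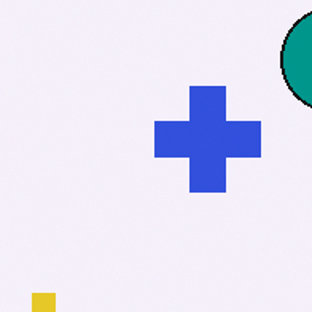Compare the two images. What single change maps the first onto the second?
The second image is the first cropped slightly and scaled back up.

The visible shapes are larger and the field of view is narrower; shapes near the original edges may be partly or wholly outside the frame — a crop-and-rescale.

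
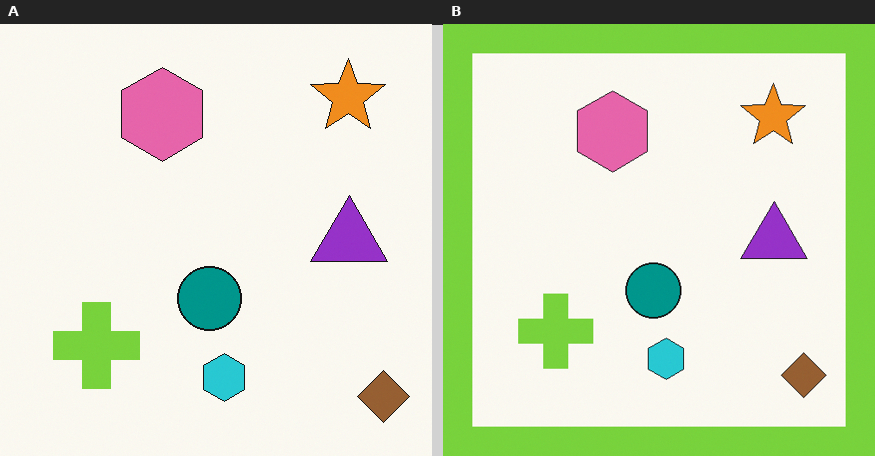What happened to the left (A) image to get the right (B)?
The transformation is: framed with a lime border.

A solid lime frame runs around the edge of the right (B) image, with the content slightly shrunk inside it.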